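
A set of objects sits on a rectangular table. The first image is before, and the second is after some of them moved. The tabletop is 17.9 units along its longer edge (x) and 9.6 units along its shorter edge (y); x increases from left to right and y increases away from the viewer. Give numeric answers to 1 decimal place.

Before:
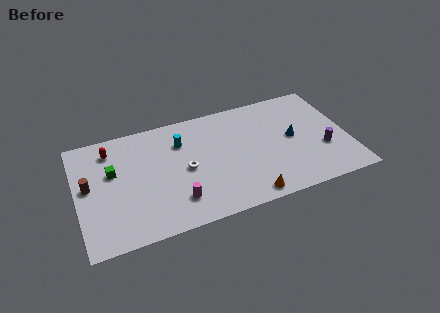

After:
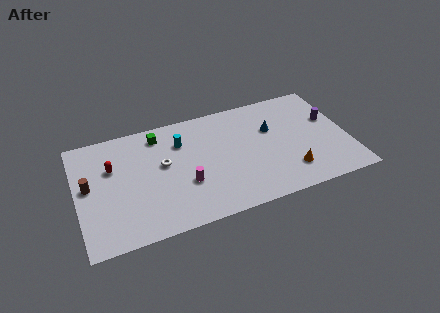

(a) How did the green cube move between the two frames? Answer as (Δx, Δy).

(3.2, 2.2)

The green cube started near (2.4, 5.9) and ended near (5.6, 8.1).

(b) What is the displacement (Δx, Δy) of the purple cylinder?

(0.7, 2.5)

The purple cylinder was at about (16.2, 3.4) and moved to about (16.9, 5.9).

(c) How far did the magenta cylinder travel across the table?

1.4

From (6.3, 2.2) to (7.0, 3.4), the magenta cylinder covered √(0.7² + 1.2²) ≈ 1.4 units.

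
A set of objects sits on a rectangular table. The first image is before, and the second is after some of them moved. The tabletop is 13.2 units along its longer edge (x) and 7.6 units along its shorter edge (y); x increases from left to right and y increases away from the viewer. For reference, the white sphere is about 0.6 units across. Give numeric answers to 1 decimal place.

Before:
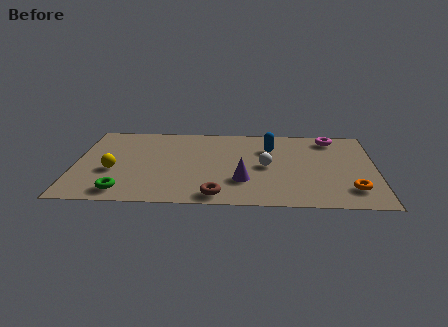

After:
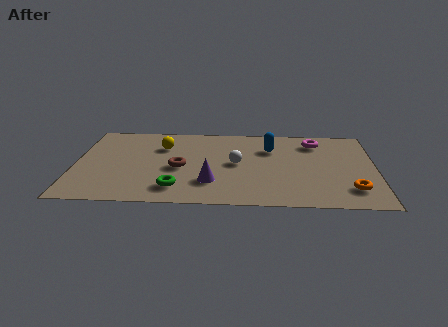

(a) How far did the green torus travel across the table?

2.3

From (2.2, 1.1) to (4.5, 1.5), the green torus covered √(2.3² + 0.4²) ≈ 2.3 units.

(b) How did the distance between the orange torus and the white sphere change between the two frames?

+1.3

Before: roughly 4.2 units apart; after: 5.5. That's 1.3 units further apart.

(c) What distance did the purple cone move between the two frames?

1.4

From (7.4, 2.3) to (6.0, 2.1), the purple cone covered √(1.4² + 0.2²) ≈ 1.4 units.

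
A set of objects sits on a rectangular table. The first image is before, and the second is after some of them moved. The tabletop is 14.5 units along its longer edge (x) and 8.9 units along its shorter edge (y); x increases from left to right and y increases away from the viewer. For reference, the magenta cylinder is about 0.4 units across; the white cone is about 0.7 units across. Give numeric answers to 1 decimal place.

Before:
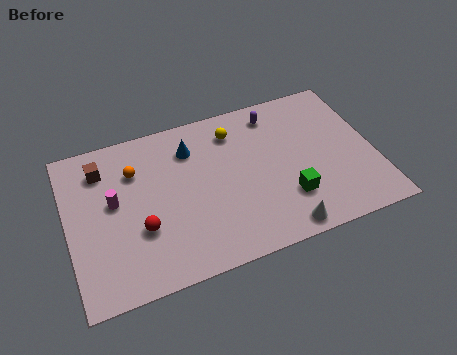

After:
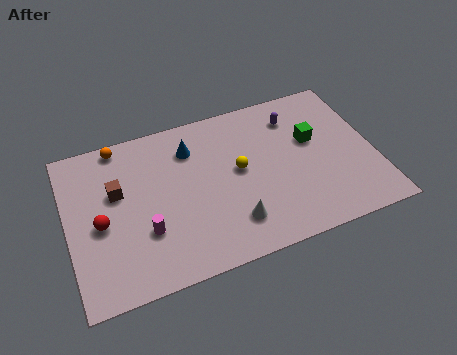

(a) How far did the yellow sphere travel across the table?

2.3

From (8.1, 7.1) to (8.1, 4.8), the yellow sphere covered √(0.0² + 2.3²) ≈ 2.3 units.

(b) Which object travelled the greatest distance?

the green cube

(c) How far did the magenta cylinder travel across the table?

2.5

The magenta cylinder was near (2.2, 5.0) before and (3.5, 2.9) after, so it travelled √(1.3² + 2.1²) ≈ 2.5 units.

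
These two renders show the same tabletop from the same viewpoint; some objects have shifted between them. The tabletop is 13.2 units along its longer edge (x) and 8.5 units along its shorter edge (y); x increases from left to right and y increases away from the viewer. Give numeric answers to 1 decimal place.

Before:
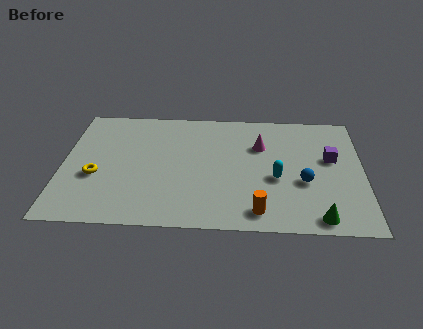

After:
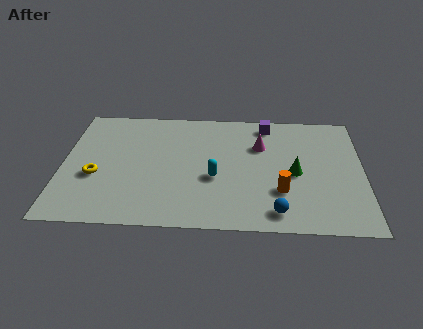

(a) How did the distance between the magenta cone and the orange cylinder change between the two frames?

-1.3

They were about 4.6 units apart before and 3.3 after — 1.3 units closer together.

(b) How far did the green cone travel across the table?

3.2

The green cone was near (11.2, 0.9) before and (10.2, 3.9) after, so it travelled √(1.0² + 3.0²) ≈ 3.2 units.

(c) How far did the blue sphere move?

2.4

The blue sphere moved from about (10.6, 3.3) to (9.4, 1.2), a distance of √(1.2² + 2.1²) ≈ 2.4.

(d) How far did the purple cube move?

3.7

From (11.8, 5.0) to (9.0, 7.4), the purple cube covered √(2.8² + 2.4²) ≈ 3.7 units.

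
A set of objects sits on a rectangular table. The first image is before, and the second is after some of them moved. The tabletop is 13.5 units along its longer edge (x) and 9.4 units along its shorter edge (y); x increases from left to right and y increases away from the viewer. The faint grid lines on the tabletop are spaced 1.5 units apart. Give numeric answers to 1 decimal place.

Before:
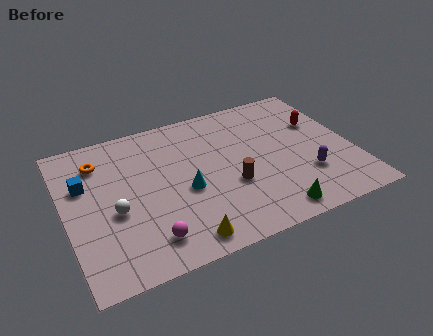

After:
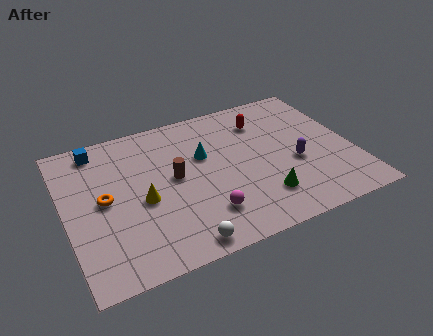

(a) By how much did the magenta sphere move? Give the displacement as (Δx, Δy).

(2.7, 0.5)

From the two frames, the magenta sphere sits at roughly (3.5, 1.7) before and (6.2, 2.2) after.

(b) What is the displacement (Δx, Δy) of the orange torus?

(0.0, -2.5)

The orange torus was at about (1.8, 7.3) and moved to about (1.8, 4.8).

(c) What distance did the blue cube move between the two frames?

2.2

The blue cube moved from about (1.0, 6.1) to (1.8, 8.2), a distance of √(0.8² + 2.1²) ≈ 2.2.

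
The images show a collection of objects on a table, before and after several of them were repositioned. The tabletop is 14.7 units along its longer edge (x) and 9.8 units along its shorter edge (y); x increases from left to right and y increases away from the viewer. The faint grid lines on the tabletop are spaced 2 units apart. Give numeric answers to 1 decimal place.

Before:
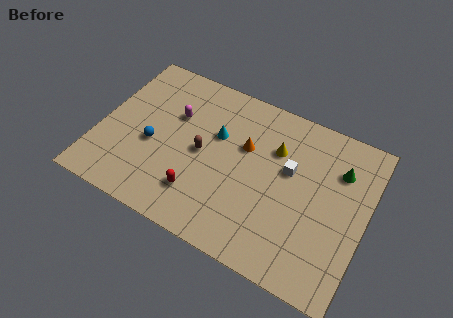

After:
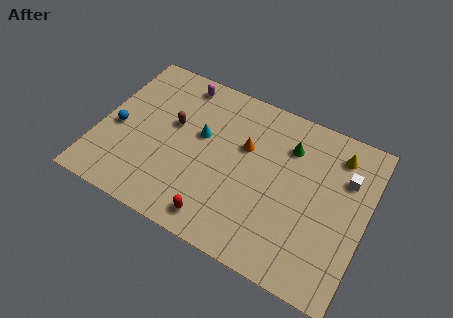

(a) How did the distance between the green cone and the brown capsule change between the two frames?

-1.2

The distance was about 7.7 in the first image and 6.5 in the second, so they moved 1.2 units closer together.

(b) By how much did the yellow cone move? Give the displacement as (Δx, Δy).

(3.3, 1.2)

From the two frames, the yellow cone sits at roughly (9.5, 6.8) before and (12.8, 8.0) after.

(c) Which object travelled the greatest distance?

the yellow cone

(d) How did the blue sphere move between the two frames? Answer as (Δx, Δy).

(-2.0, 0.2)

The blue sphere started near (3.0, 4.1) and ended near (1.0, 4.3).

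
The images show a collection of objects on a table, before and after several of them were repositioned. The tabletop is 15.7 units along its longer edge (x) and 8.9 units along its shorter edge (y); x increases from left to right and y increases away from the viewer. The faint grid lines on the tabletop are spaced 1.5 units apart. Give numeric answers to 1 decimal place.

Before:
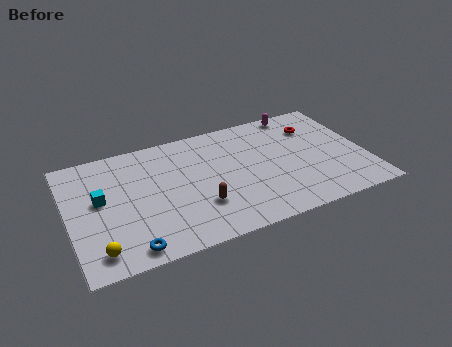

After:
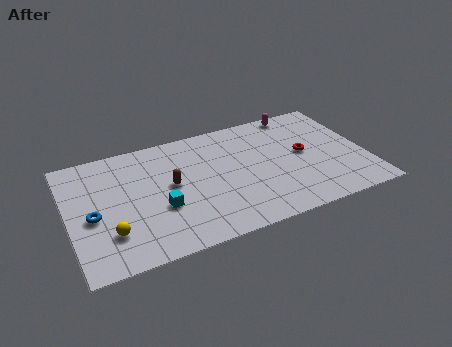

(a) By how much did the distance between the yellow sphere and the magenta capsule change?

-1.1

The distance was about 13.1 in the first image and 12.0 in the second, so they moved 1.1 units closer together.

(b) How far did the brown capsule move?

2.5

From (6.7, 2.7) to (5.4, 4.8), the brown capsule covered √(1.3² + 2.1²) ≈ 2.5 units.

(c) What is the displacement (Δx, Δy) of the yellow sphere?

(0.7, 1.0)

The yellow sphere started near (1.3, 1.4) and ended near (2.0, 2.4).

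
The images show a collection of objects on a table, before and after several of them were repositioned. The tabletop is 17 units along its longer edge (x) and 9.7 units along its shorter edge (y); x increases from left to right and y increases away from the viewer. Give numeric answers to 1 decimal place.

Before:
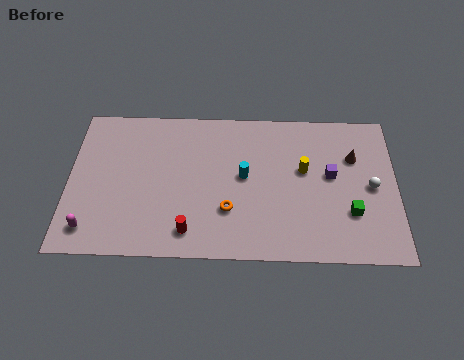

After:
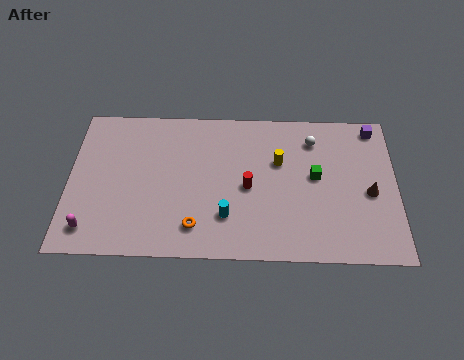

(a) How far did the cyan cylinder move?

2.8

From (9.1, 5.2) to (8.2, 2.6), the cyan cylinder covered √(0.9² + 2.6²) ≈ 2.8 units.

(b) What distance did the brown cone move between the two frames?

2.4

From (14.8, 6.6) to (15.6, 4.3), the brown cone covered √(0.8² + 2.3²) ≈ 2.4 units.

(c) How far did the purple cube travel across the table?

3.9

The purple cube was near (13.6, 5.4) before and (15.9, 8.6) after, so it travelled √(2.3² + 3.2²) ≈ 3.9 units.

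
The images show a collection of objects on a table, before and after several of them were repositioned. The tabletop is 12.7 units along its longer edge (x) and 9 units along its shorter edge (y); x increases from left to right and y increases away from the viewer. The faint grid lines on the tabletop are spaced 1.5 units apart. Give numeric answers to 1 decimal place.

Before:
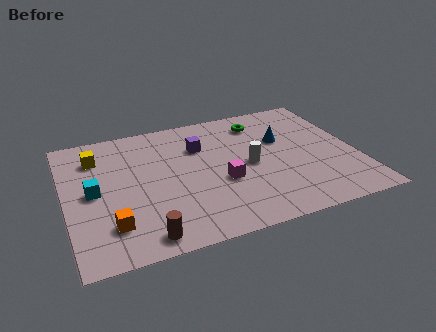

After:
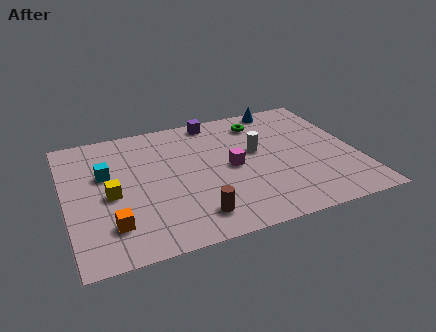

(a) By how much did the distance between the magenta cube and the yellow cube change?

-0.9

They were about 6.2 units apart before and 5.3 after — 0.9 units closer together.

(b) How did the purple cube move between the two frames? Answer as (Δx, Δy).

(0.8, 1.8)

The purple cube started near (6.0, 6.3) and ended near (6.8, 8.1).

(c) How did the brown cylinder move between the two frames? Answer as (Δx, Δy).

(2.2, 0.6)

From the two frames, the brown cylinder sits at roughly (3.1, 1.0) before and (5.3, 1.6) after.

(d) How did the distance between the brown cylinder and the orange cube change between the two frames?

+1.8

They were about 1.7 units apart before and 3.5 after — 1.8 units further apart.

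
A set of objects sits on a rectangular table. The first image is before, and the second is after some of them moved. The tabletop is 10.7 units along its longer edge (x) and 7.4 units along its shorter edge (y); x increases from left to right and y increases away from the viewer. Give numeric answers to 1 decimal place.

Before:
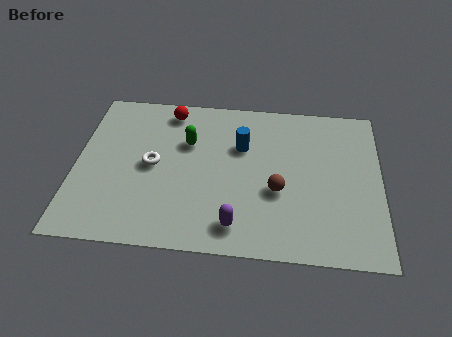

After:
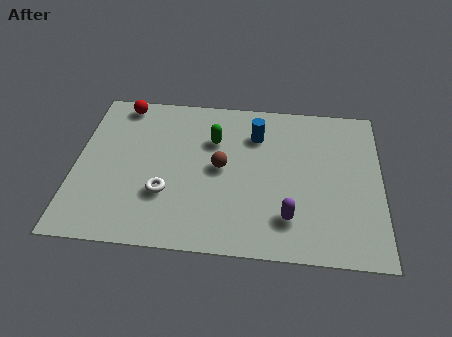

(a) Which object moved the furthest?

the brown sphere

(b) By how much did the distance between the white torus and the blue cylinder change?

+1.1

The distance was about 3.3 in the first image and 4.4 in the second, so they moved 1.1 units further apart.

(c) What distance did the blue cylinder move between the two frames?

0.8

The blue cylinder was near (5.8, 4.9) before and (6.3, 5.5) after, so it travelled √(0.5² + 0.6²) ≈ 0.8 units.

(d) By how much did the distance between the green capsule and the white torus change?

+1.4

They were about 1.7 units apart before and 3.1 after — 1.4 units further apart.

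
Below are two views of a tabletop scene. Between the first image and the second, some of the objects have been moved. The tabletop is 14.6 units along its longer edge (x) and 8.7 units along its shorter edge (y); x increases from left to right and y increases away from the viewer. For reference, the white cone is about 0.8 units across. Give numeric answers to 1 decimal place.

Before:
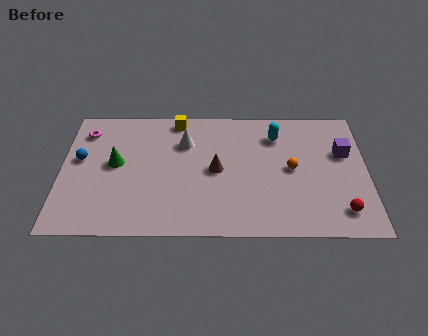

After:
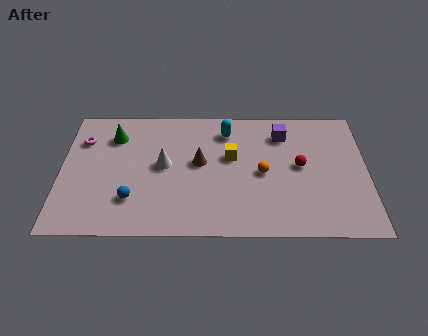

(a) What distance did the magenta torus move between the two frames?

0.6

The magenta torus was near (1.1, 6.9) before and (1.0, 6.3) after, so it travelled √(0.1² + 0.6²) ≈ 0.6 units.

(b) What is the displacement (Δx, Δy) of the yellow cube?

(2.6, -2.6)

The yellow cube started near (5.5, 7.8) and ended near (8.1, 5.2).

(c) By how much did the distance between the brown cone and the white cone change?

-0.7

Before: roughly 2.4 units apart; after: 1.7. That's 0.7 units closer together.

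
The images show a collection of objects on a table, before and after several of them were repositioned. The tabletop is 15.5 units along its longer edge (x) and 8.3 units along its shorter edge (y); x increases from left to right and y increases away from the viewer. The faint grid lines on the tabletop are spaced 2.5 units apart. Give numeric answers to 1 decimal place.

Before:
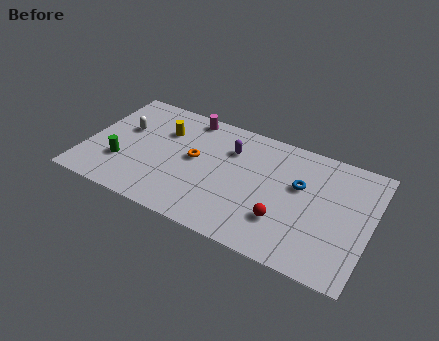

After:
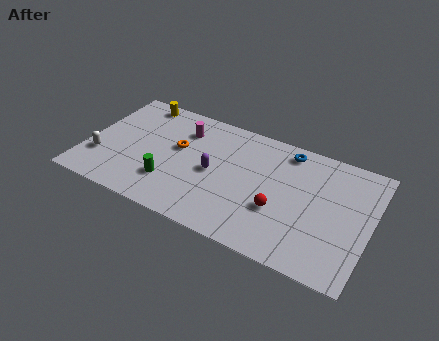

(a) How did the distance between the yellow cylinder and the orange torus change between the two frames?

+1.3

They were about 2.3 units apart before and 3.6 after — 1.3 units further apart.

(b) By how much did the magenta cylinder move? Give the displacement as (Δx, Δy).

(-0.2, -1.1)

The magenta cylinder was at about (5.2, 7.4) and moved to about (5.0, 6.3).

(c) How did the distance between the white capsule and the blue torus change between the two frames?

+1.2

The distance was about 9.7 in the first image and 10.9 in the second, so they moved 1.2 units further apart.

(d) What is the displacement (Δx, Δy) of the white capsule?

(-1.0, -2.6)

The white capsule was at about (1.9, 5.1) and moved to about (0.9, 2.5).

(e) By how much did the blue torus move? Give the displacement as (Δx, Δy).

(-0.9, 2.1)

The blue torus was at about (11.6, 5.1) and moved to about (10.7, 7.2).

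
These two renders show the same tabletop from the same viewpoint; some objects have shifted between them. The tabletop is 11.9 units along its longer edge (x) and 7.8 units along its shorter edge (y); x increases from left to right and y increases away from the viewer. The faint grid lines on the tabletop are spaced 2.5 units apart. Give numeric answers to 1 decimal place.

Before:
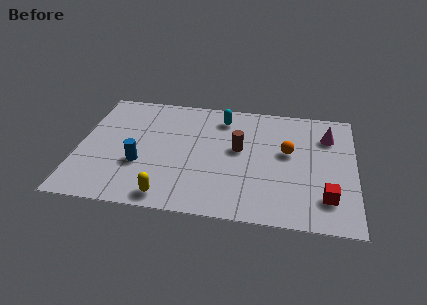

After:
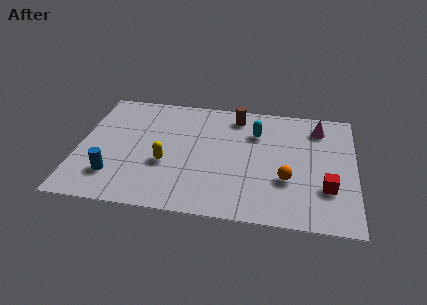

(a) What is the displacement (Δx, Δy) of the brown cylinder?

(-0.2, 2.2)

From the two frames, the brown cylinder sits at roughly (6.9, 4.4) before and (6.7, 6.6) after.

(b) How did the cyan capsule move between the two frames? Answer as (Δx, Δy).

(1.5, -0.8)

From the two frames, the cyan capsule sits at roughly (6.1, 6.4) before and (7.6, 5.6) after.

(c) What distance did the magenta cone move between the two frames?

0.6

The magenta cone moved from about (10.7, 5.8) to (10.3, 6.3), a distance of √(0.4² + 0.5²) ≈ 0.6.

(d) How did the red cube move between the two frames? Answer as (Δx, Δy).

(0.0, 0.6)

The red cube was at about (10.7, 1.8) and moved to about (10.7, 2.4).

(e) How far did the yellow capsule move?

2.1

The yellow capsule moved from about (4.0, 0.9) to (3.8, 3.0), a distance of √(0.2² + 2.1²) ≈ 2.1.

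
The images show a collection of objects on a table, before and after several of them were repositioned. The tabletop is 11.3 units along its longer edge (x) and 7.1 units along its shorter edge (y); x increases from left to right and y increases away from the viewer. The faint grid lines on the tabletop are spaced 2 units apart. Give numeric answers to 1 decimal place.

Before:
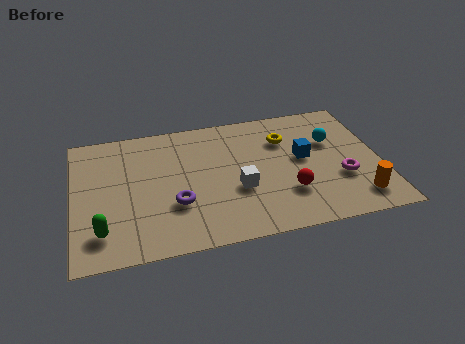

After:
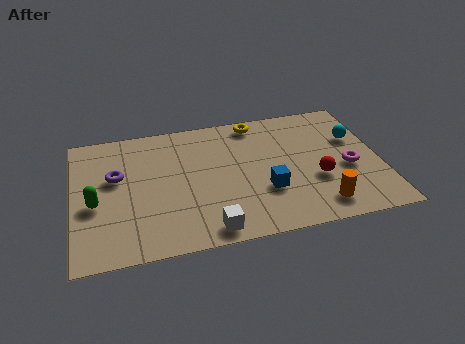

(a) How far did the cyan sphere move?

0.9

The cyan sphere was near (9.6, 4.6) before and (10.5, 4.6) after, so it travelled √(0.9² + 0.0²) ≈ 0.9 units.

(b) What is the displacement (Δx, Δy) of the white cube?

(-1.2, -1.9)

The white cube started near (6.0, 2.7) and ended near (4.8, 0.8).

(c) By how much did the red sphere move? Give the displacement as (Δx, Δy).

(1.1, 0.5)

The red sphere started near (7.8, 2.1) and ended near (8.9, 2.6).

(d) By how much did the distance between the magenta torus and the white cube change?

+1.9

Before: roughly 3.8 units apart; after: 5.7. That's 1.9 units further apart.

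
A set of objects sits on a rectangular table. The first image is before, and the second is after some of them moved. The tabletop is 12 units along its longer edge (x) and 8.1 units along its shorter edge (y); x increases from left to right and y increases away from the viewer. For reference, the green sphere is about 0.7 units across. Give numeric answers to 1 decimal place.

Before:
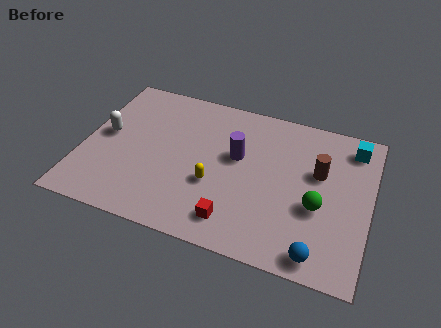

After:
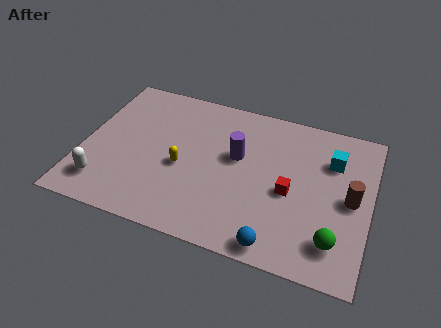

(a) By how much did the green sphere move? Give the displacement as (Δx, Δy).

(0.8, -1.5)

From the two frames, the green sphere sits at roughly (9.9, 3.2) before and (10.7, 1.7) after.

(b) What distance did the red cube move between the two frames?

3.0

From (6.6, 1.4) to (8.7, 3.6), the red cube covered √(2.1² + 2.2²) ≈ 3.0 units.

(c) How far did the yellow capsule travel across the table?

1.5

The yellow capsule was near (5.6, 3.0) before and (4.2, 3.5) after, so it travelled √(1.4² + 0.5²) ≈ 1.5 units.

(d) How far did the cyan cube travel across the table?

1.3

The cyan cube was near (11.1, 6.8) before and (10.3, 5.8) after, so it travelled √(0.8² + 1.0²) ≈ 1.3 units.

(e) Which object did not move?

the purple cylinder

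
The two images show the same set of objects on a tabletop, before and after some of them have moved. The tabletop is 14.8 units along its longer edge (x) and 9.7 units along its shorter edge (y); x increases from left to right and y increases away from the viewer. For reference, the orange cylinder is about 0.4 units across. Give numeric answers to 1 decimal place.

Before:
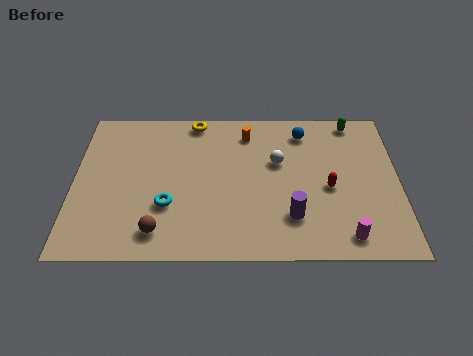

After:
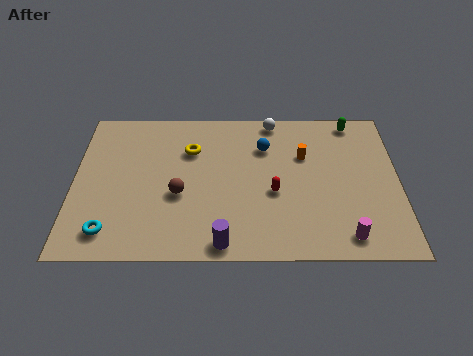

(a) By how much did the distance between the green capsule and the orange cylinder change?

-1.7

The distance was about 5.0 in the first image and 3.3 in the second, so they moved 1.7 units closer together.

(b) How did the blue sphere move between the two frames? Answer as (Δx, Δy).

(-1.8, -1.0)

The blue sphere started near (10.5, 8.0) and ended near (8.7, 7.0).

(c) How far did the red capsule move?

2.5

The red capsule moved from about (11.6, 4.3) to (9.1, 4.0), a distance of √(2.5² + 0.3²) ≈ 2.5.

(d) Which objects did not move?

the green capsule and the magenta cylinder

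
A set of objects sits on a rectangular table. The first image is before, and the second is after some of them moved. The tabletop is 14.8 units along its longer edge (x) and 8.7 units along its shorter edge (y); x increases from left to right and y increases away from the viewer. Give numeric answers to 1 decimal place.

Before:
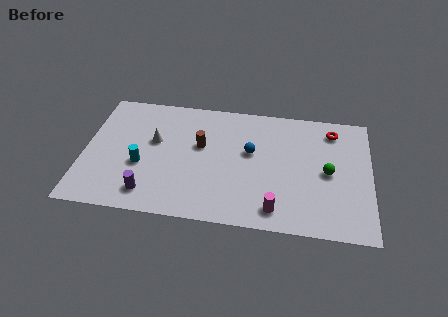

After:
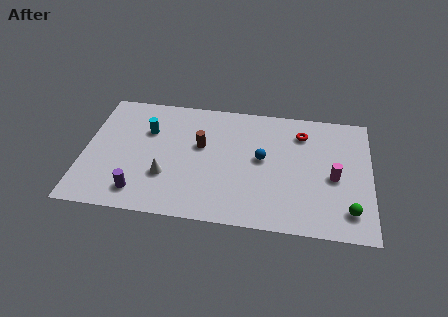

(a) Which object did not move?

the brown cylinder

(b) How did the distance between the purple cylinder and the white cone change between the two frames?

-1.9

The distance was about 3.7 in the first image and 1.8 in the second, so they moved 1.9 units closer together.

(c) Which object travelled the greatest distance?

the magenta cylinder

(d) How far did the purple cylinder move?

0.5

From (3.5, 1.5) to (3.0, 1.5), the purple cylinder covered √(0.5² + 0.0²) ≈ 0.5 units.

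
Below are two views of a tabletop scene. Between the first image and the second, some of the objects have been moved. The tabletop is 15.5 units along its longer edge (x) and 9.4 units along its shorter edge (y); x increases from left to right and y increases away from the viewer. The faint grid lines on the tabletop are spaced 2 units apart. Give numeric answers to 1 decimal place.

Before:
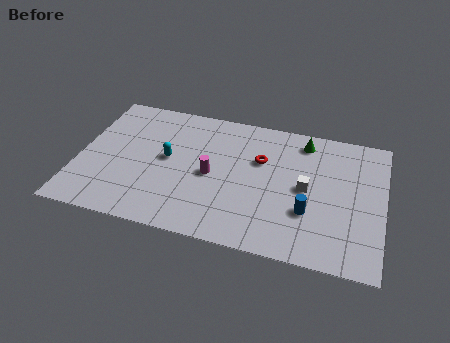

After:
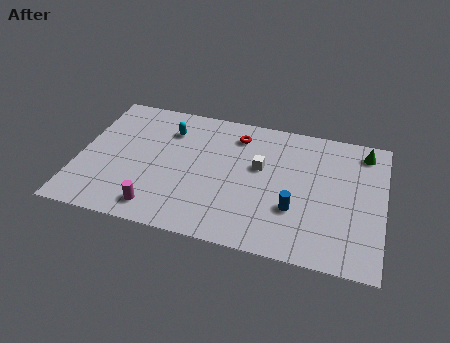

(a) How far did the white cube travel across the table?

2.6

The white cube was near (11.6, 4.7) before and (9.2, 5.6) after, so it travelled √(2.4² + 0.9²) ≈ 2.6 units.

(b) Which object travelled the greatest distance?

the magenta cylinder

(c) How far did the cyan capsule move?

2.1

The cyan capsule moved from about (4.5, 5.0) to (4.4, 7.1), a distance of √(0.1² + 2.1²) ≈ 2.1.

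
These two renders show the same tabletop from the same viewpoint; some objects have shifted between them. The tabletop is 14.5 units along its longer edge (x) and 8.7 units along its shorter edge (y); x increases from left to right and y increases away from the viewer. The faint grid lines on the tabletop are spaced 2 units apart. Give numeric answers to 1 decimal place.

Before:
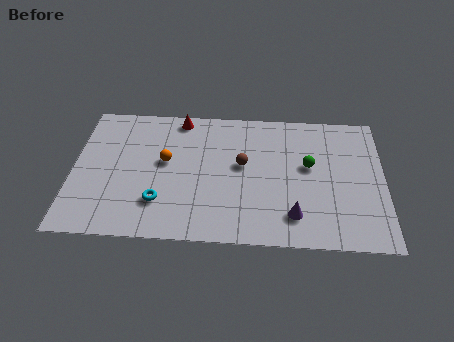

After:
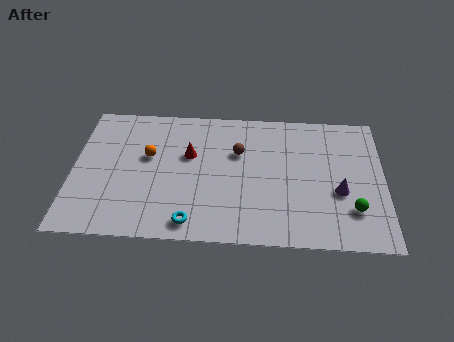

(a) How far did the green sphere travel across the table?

3.4

From (11.0, 5.0) to (13.0, 2.3), the green sphere covered √(2.0² + 2.7²) ≈ 3.4 units.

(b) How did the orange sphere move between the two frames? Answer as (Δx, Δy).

(-0.8, 0.3)

The orange sphere was at about (4.3, 4.9) and moved to about (3.5, 5.2).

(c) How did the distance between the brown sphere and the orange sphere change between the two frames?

+0.6

They were about 3.6 units apart before and 4.2 after — 0.6 units further apart.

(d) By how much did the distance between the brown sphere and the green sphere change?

+3.2

The distance was about 3.1 in the first image and 6.3 in the second, so they moved 3.2 units further apart.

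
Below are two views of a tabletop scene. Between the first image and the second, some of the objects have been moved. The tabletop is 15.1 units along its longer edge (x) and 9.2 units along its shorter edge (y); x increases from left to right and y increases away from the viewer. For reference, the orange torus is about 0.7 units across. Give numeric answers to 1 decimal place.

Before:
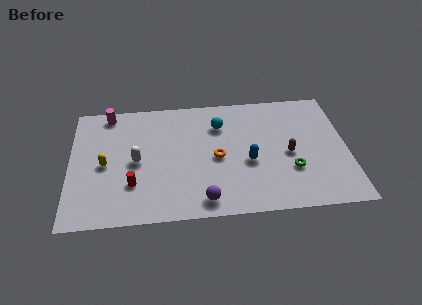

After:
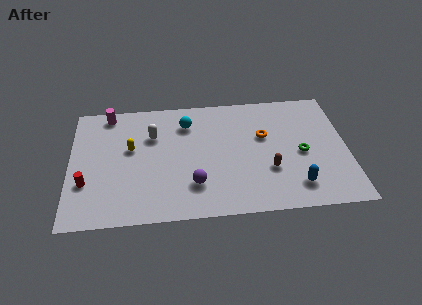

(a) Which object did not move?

the magenta cylinder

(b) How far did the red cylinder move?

2.5

From (3.4, 2.7) to (0.9, 3.0), the red cylinder covered √(2.5² + 0.3²) ≈ 2.5 units.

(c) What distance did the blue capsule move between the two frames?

3.2

The blue capsule was near (9.7, 3.8) before and (12.2, 1.8) after, so it travelled √(2.5² + 2.0²) ≈ 3.2 units.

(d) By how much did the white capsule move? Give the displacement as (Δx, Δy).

(0.9, 1.9)

The white capsule started near (3.6, 4.4) and ended near (4.5, 6.3).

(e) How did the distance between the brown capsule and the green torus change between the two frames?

+0.9

They were about 1.2 units apart before and 2.1 after — 0.9 units further apart.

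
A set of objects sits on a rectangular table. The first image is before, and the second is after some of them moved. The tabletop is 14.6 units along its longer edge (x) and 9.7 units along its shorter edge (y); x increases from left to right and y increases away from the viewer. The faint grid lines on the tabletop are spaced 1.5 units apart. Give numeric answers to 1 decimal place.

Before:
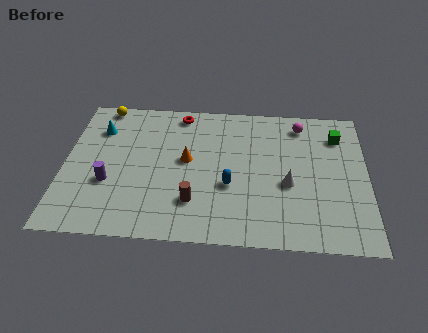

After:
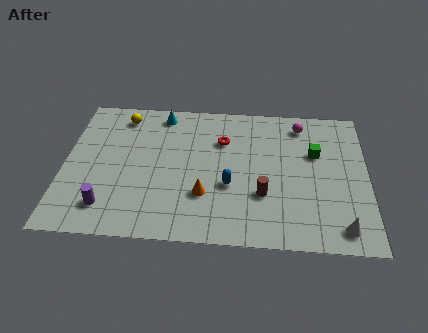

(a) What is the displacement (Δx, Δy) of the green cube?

(-1.1, -1.3)

The green cube was at about (13.2, 7.5) and moved to about (12.1, 6.2).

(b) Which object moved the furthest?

the white cone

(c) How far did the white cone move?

3.7

From (10.8, 4.0) to (13.3, 1.3), the white cone covered √(2.5² + 2.7²) ≈ 3.7 units.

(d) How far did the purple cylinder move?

1.6

From (2.2, 3.5) to (2.2, 1.9), the purple cylinder covered √(0.0² + 1.6²) ≈ 1.6 units.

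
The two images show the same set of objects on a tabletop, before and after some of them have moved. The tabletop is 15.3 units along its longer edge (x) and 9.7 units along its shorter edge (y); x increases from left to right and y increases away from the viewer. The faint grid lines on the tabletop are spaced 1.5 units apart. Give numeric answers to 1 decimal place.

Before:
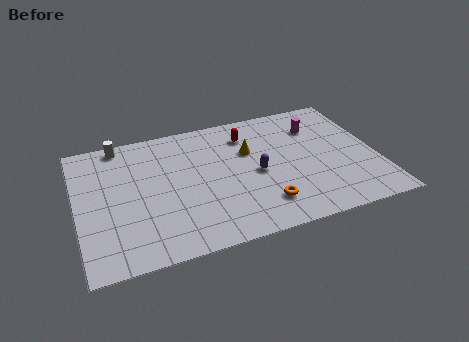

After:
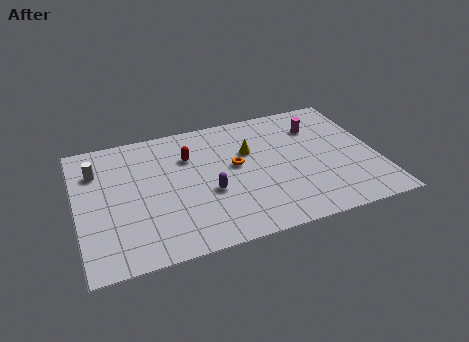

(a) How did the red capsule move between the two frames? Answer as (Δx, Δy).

(-3.1, -0.8)

From the two frames, the red capsule sits at roughly (8.9, 7.6) before and (5.8, 6.8) after.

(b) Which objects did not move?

the magenta cylinder and the yellow cone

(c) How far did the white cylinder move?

2.1

The white cylinder moved from about (2.4, 8.8) to (1.1, 7.1), a distance of √(1.3² + 1.7²) ≈ 2.1.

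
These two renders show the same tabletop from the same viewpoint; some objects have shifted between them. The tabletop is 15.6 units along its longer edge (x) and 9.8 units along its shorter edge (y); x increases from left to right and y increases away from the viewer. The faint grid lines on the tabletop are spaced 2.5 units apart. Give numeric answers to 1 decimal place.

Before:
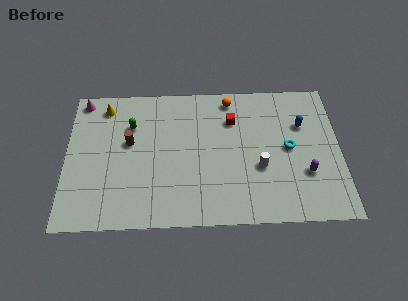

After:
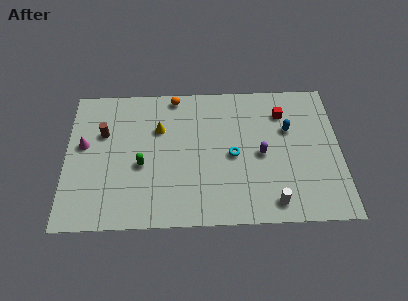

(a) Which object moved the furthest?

the yellow cone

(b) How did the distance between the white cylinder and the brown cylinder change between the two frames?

+3.2

The distance was about 7.7 in the first image and 10.9 in the second, so they moved 3.2 units further apart.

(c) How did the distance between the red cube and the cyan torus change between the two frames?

+0.3

The distance was about 3.8 in the first image and 4.1 in the second, so they moved 0.3 units further apart.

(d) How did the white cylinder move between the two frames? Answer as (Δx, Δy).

(0.7, -2.4)

From the two frames, the white cylinder sits at roughly (11.0, 3.7) before and (11.7, 1.3) after.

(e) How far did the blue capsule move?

0.9

The blue capsule was near (13.5, 6.6) before and (12.7, 6.3) after, so it travelled √(0.8² + 0.3²) ≈ 0.9 units.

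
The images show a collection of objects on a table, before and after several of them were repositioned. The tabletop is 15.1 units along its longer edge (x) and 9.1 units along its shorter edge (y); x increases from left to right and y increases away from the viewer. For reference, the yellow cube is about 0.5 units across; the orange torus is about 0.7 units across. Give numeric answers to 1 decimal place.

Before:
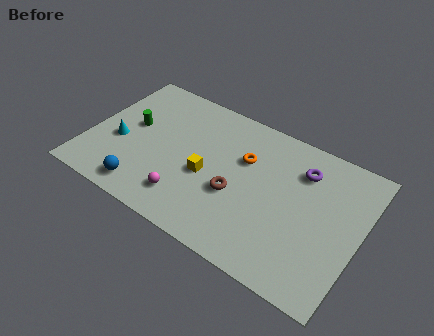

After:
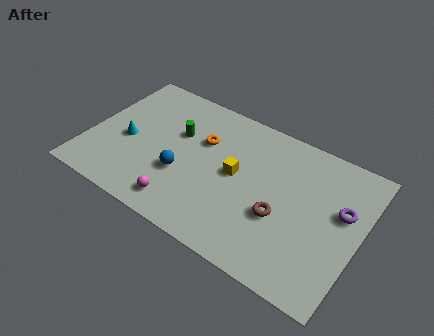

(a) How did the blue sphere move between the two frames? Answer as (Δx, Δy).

(1.8, 2.0)

The blue sphere was at about (3.6, 1.3) and moved to about (5.4, 3.3).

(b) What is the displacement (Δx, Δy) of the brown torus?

(2.5, -0.1)

The brown torus started near (8.4, 3.6) and ended near (10.9, 3.5).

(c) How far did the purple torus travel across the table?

2.8

The purple torus was near (11.6, 6.9) before and (14.0, 5.5) after, so it travelled √(2.4² + 1.4²) ≈ 2.8 units.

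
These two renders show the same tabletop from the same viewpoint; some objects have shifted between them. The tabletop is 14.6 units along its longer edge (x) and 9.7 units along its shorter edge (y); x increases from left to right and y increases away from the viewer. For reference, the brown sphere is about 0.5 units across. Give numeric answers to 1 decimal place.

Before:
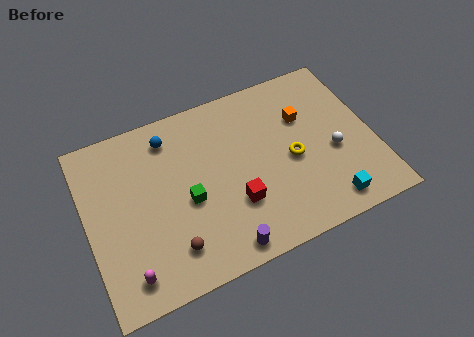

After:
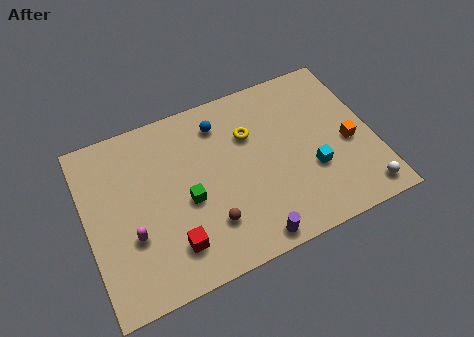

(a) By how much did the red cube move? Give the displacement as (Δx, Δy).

(-3.3, -1.0)

The red cube started near (7.3, 3.1) and ended near (4.0, 2.1).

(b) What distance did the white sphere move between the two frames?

3.0

The white sphere was near (12.5, 4.0) before and (13.6, 1.2) after, so it travelled √(1.1² + 2.8²) ≈ 3.0 units.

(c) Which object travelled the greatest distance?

the red cube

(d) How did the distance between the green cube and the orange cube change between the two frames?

+1.6

The distance was about 6.7 in the first image and 8.3 in the second, so they moved 1.6 units further apart.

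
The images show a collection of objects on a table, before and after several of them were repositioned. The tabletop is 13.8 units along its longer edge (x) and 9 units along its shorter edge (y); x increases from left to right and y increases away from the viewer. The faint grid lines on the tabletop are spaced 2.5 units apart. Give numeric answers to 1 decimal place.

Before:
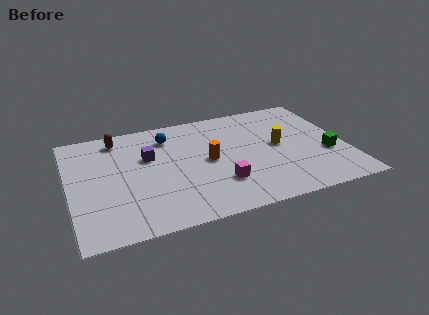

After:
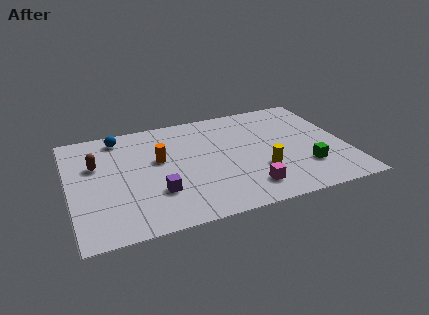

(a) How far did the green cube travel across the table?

1.4

From (12.8, 3.3) to (11.6, 2.5), the green cube covered √(1.2² + 0.8²) ≈ 1.4 units.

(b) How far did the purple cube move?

3.0

The purple cube moved from about (4.0, 5.7) to (4.2, 2.7), a distance of √(0.2² + 3.0²) ≈ 3.0.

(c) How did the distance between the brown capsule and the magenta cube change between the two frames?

+1.3

They were about 7.0 units apart before and 8.3 after — 1.3 units further apart.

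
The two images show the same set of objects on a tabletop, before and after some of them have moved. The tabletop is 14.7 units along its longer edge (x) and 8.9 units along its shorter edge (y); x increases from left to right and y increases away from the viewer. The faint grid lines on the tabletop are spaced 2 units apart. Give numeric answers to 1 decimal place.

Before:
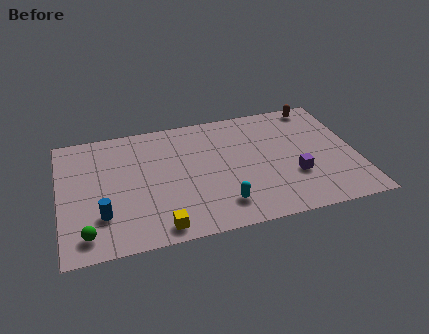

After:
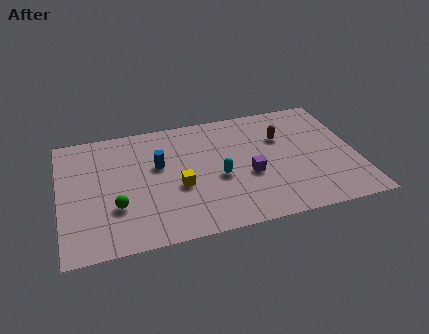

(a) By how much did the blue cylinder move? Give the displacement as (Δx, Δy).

(2.9, 2.9)

From the two frames, the blue cylinder sits at roughly (2.0, 2.5) before and (4.9, 5.4) after.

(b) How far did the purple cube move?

2.3

The purple cube moved from about (11.5, 3.0) to (9.3, 3.6), a distance of √(2.2² + 0.6²) ≈ 2.3.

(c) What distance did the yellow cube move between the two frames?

2.8

From (4.7, 1.0) to (5.8, 3.6), the yellow cube covered √(1.1² + 2.6²) ≈ 2.8 units.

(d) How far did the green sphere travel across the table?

2.1

The green sphere was near (1.2, 1.4) before and (2.7, 2.9) after, so it travelled √(1.5² + 1.5²) ≈ 2.1 units.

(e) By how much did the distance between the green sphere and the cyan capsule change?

-1.4

Before: roughly 6.6 units apart; after: 5.2. That's 1.4 units closer together.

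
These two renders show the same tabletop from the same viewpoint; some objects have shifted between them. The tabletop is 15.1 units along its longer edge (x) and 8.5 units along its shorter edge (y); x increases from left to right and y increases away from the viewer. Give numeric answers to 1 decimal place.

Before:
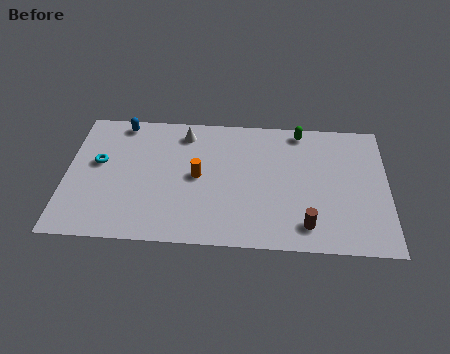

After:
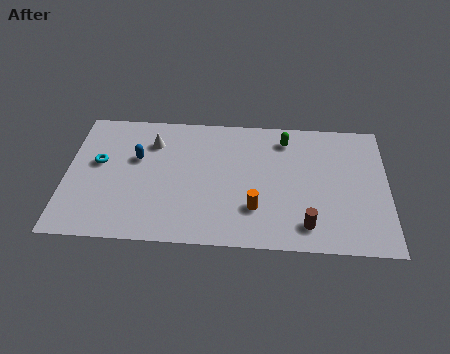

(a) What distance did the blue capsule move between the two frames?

2.4

The blue capsule was near (2.5, 7.6) before and (3.3, 5.3) after, so it travelled √(0.8² + 2.3²) ≈ 2.4 units.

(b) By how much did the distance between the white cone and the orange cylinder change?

+3.4

The distance was about 2.9 in the first image and 6.3 in the second, so they moved 3.4 units further apart.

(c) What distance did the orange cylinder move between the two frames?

3.3

The orange cylinder was near (6.2, 4.3) before and (8.9, 2.4) after, so it travelled √(2.7² + 1.9²) ≈ 3.3 units.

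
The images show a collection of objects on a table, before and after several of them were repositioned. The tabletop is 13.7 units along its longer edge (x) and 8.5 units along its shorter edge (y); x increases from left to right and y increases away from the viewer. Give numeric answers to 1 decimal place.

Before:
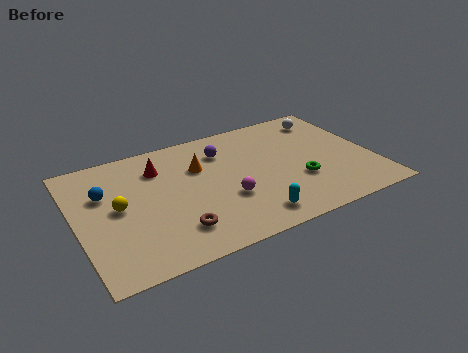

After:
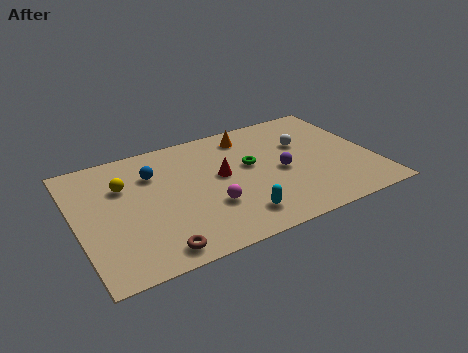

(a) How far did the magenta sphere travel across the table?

0.8

From (6.7, 3.0) to (5.9, 2.8), the magenta sphere covered √(0.8² + 0.2²) ≈ 0.8 units.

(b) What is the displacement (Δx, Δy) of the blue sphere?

(2.3, 0.5)

The blue sphere was at about (1.4, 5.6) and moved to about (3.7, 6.1).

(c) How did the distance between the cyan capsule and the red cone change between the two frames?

-3.1

Before: roughly 6.2 units apart; after: 3.1. That's 3.1 units closer together.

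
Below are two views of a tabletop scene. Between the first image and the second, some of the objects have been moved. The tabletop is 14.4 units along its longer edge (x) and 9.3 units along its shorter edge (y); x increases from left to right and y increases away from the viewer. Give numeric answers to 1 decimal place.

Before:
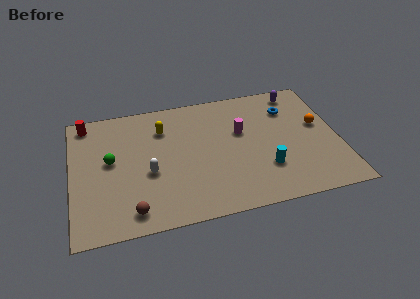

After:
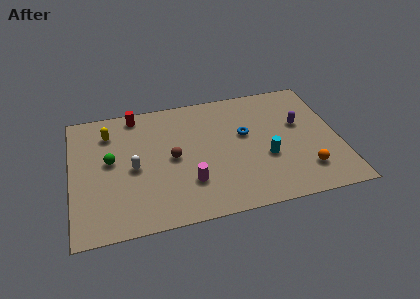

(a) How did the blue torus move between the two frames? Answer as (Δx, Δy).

(-2.5, -1.4)

The blue torus was at about (11.9, 6.9) and moved to about (9.4, 5.5).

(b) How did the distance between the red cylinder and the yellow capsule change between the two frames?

-2.4

They were about 4.3 units apart before and 1.9 after — 2.4 units closer together.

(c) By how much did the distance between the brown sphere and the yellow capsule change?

-1.7

They were about 5.9 units apart before and 4.2 after — 1.7 units closer together.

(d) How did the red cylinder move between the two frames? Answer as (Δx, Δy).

(2.7, 0.1)

The red cylinder was at about (0.9, 8.2) and moved to about (3.6, 8.3).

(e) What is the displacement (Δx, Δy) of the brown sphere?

(2.3, 3.3)

The brown sphere started near (3.1, 1.3) and ended near (5.4, 4.6).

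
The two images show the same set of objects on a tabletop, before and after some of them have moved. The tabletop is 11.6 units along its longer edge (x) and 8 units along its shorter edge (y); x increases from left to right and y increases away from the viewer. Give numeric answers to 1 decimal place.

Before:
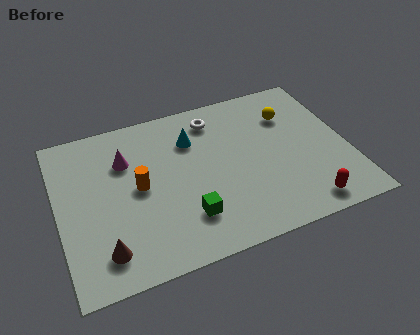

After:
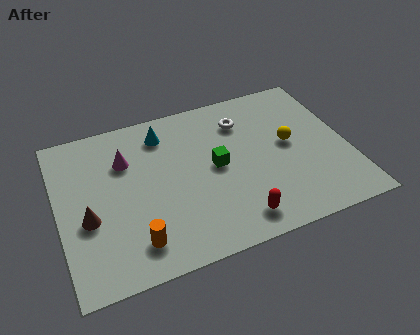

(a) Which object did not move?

the magenta cone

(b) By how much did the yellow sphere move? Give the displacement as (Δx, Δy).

(-0.2, -1.5)

From the two frames, the yellow sphere sits at roughly (9.5, 5.8) before and (9.3, 4.3) after.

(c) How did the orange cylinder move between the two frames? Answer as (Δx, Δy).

(-0.4, -2.6)

From the two frames, the orange cylinder sits at roughly (3.2, 4.1) before and (2.8, 1.5) after.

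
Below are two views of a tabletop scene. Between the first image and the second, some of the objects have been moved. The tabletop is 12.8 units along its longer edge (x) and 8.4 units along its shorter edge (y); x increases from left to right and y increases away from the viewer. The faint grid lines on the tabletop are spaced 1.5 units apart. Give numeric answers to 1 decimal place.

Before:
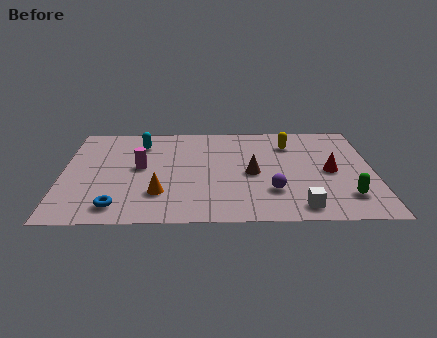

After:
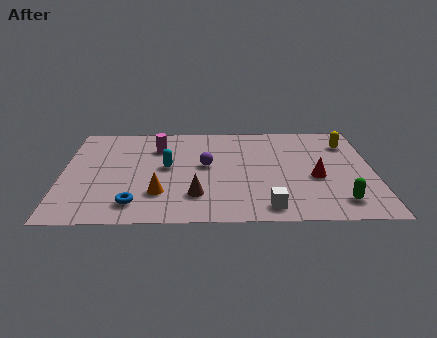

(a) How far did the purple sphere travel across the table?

3.5

The purple sphere was near (8.6, 2.4) before and (5.9, 4.6) after, so it travelled √(2.7² + 2.2²) ≈ 3.5 units.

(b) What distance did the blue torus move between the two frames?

0.7

The blue torus was near (2.3, 1.3) before and (3.0, 1.5) after, so it travelled √(0.7² + 0.2²) ≈ 0.7 units.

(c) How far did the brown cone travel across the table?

2.9

The brown cone moved from about (7.8, 3.9) to (5.5, 2.1), a distance of √(2.3² + 1.8²) ≈ 2.9.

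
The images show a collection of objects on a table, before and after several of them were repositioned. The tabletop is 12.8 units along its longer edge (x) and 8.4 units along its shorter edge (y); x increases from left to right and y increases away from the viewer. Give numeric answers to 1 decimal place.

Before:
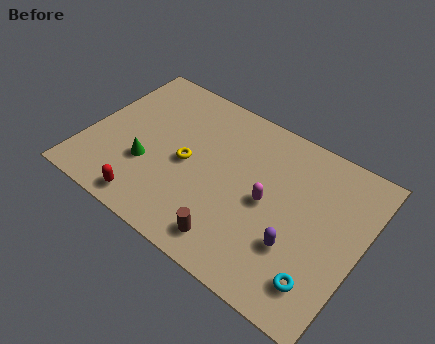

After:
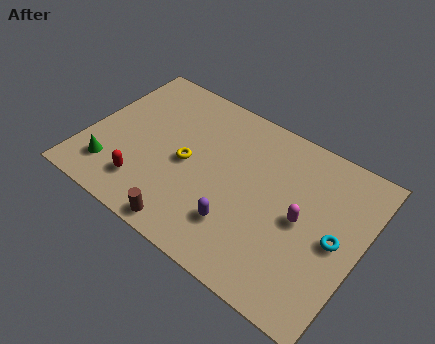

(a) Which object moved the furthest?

the purple capsule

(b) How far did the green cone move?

1.9

The green cone moved from about (3.0, 2.9) to (1.5, 1.8), a distance of √(1.5² + 1.1²) ≈ 1.9.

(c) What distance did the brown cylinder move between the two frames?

2.1

From (7.4, 1.3) to (5.4, 0.8), the brown cylinder covered √(2.0² + 0.5²) ≈ 2.1 units.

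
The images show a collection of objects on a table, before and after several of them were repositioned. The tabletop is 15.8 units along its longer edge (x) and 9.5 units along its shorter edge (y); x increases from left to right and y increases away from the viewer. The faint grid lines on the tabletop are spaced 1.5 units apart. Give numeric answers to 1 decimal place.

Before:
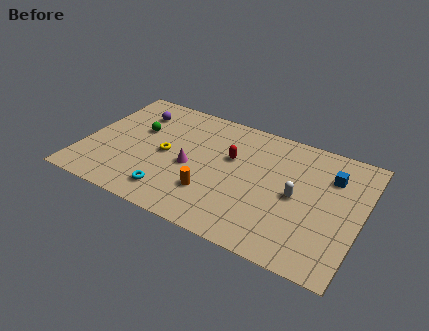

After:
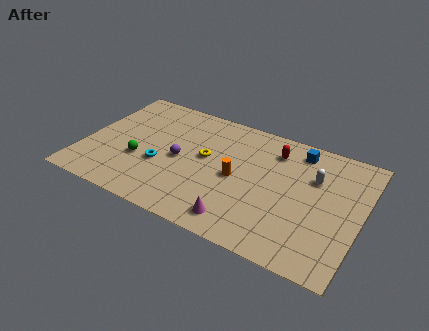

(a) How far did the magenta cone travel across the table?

4.3

The magenta cone was near (6.2, 4.2) before and (9.4, 1.4) after, so it travelled √(3.2² + 2.8²) ≈ 4.3 units.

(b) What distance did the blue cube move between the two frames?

2.3

The blue cube moved from about (13.9, 6.9) to (11.9, 8.1), a distance of √(2.0² + 1.2²) ≈ 2.3.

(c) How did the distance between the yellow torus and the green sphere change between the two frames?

+1.8

Before: roughly 2.2 units apart; after: 4.0. That's 1.8 units further apart.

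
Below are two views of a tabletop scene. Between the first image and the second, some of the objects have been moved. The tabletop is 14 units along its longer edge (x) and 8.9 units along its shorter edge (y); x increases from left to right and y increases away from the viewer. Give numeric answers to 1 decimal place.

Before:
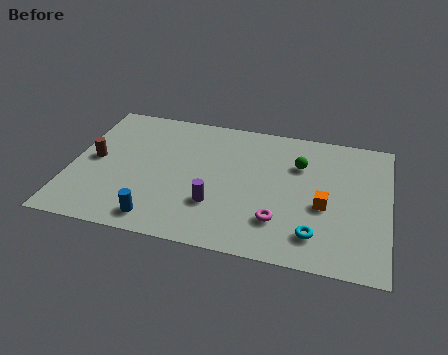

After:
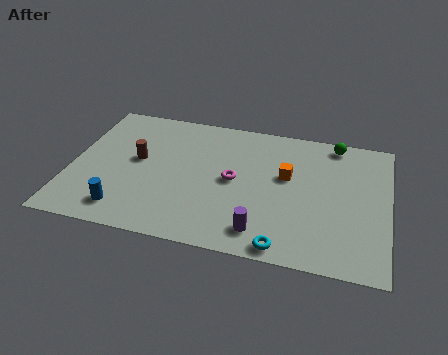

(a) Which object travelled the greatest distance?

the magenta torus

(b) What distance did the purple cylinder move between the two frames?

2.4

The purple cylinder was near (6.5, 2.7) before and (8.6, 1.5) after, so it travelled √(2.1² + 1.2²) ≈ 2.4 units.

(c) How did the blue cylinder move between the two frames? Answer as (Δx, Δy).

(-1.5, 0.3)

The blue cylinder was at about (4.1, 1.2) and moved to about (2.6, 1.5).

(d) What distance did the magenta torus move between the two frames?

3.0

From (9.3, 2.3) to (7.2, 4.5), the magenta torus covered √(2.1² + 2.2²) ≈ 3.0 units.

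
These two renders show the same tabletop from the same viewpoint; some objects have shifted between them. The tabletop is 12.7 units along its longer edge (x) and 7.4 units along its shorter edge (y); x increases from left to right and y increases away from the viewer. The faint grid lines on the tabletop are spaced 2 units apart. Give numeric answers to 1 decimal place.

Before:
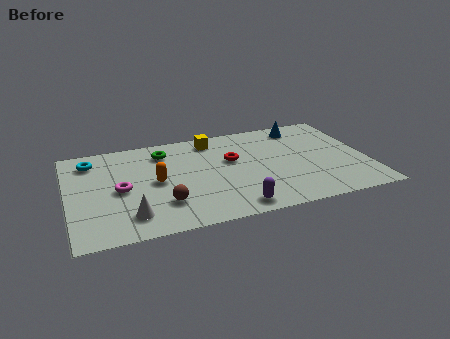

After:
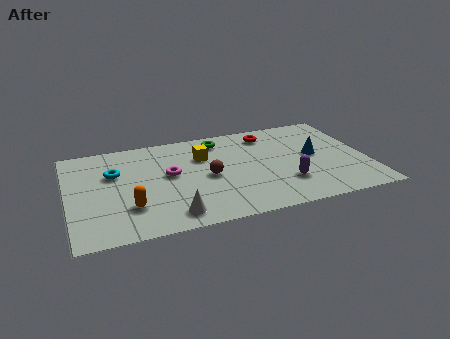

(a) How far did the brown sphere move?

2.5

The brown sphere moved from about (3.9, 2.0) to (5.9, 3.5), a distance of √(2.0² + 1.5²) ≈ 2.5.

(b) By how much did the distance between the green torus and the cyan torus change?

+1.7

They were about 3.1 units apart before and 4.8 after — 1.7 units further apart.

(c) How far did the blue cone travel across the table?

2.4

The blue cone moved from about (10.2, 6.3) to (10.5, 3.9), a distance of √(0.3² + 2.4²) ≈ 2.4.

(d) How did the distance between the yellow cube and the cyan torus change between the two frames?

-1.4

They were about 5.2 units apart before and 3.8 after — 1.4 units closer together.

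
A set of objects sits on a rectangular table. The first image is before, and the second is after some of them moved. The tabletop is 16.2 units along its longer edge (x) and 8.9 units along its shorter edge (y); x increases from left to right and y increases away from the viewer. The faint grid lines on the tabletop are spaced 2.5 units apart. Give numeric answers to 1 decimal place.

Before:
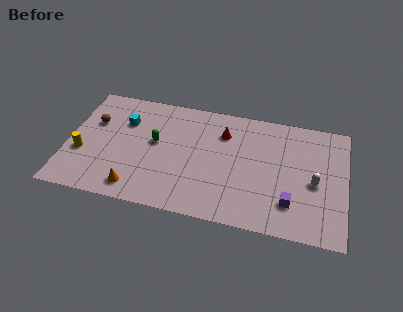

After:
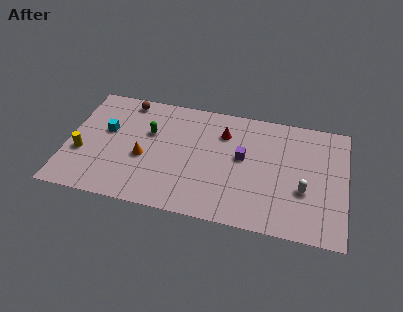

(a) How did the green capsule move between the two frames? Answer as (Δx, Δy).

(-0.4, 0.7)

The green capsule was at about (5.1, 5.0) and moved to about (4.7, 5.7).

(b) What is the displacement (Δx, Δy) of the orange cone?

(0.3, 2.4)

From the two frames, the orange cone sits at roughly (4.2, 1.3) before and (4.5, 3.7) after.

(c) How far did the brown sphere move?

2.8

The brown sphere was near (1.4, 5.8) before and (3.2, 7.9) after, so it travelled √(1.8² + 2.1²) ≈ 2.8 units.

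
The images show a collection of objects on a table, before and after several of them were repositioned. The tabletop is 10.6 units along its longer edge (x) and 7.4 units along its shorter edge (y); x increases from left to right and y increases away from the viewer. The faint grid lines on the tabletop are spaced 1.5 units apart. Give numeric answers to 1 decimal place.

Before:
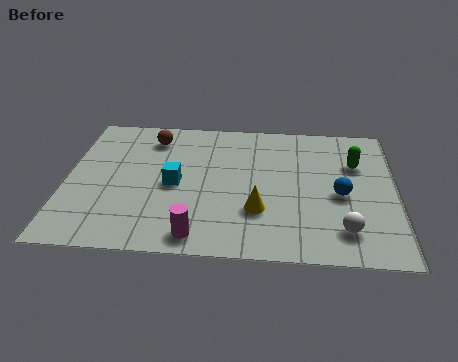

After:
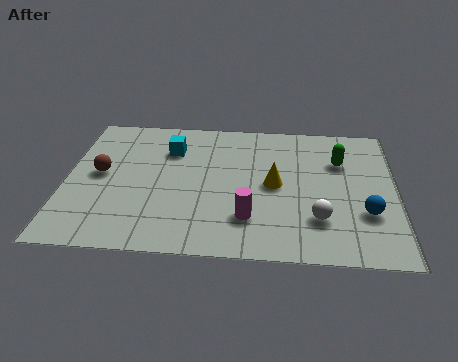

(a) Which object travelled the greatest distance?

the brown sphere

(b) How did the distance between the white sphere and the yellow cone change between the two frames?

-0.6

The distance was about 2.8 in the first image and 2.2 in the second, so they moved 0.6 units closer together.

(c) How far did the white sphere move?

0.9

The white sphere was near (8.9, 1.5) before and (8.1, 2.0) after, so it travelled √(0.8² + 0.5²) ≈ 0.9 units.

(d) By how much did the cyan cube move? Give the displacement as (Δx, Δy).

(-0.2, 1.9)

The cyan cube started near (3.5, 3.5) and ended near (3.3, 5.4).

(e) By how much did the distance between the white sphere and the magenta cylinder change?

-2.4

They were about 4.6 units apart before and 2.2 after — 2.4 units closer together.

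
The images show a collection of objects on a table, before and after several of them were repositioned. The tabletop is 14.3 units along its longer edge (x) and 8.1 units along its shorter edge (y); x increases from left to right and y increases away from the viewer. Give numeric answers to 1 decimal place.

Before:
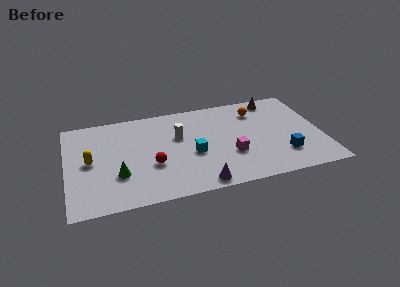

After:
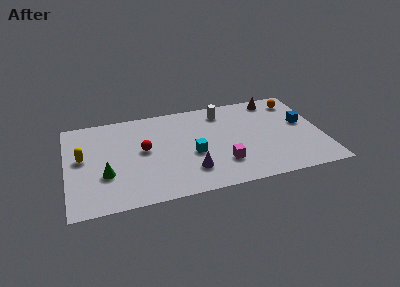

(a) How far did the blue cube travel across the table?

2.8

The blue cube was near (12.0, 2.1) before and (13.3, 4.6) after, so it travelled √(1.3² + 2.5²) ≈ 2.8 units.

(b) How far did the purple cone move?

1.3

From (7.2, 0.8) to (6.8, 2.0), the purple cone covered √(0.4² + 1.2²) ≈ 1.3 units.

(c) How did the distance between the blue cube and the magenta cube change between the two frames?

+2.3

Before: roughly 3.0 units apart; after: 5.3. That's 2.3 units further apart.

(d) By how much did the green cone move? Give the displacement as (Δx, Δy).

(-0.7, 0.2)

The green cone started near (2.8, 2.6) and ended near (2.1, 2.8).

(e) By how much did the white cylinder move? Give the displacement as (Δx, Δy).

(2.6, 1.6)

The white cylinder was at about (6.3, 5.1) and moved to about (8.9, 6.7).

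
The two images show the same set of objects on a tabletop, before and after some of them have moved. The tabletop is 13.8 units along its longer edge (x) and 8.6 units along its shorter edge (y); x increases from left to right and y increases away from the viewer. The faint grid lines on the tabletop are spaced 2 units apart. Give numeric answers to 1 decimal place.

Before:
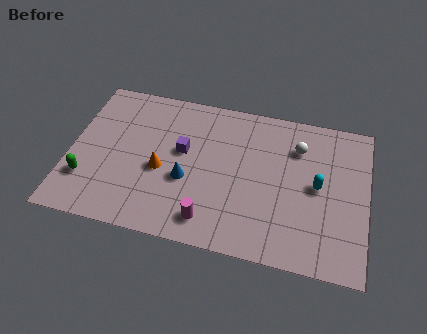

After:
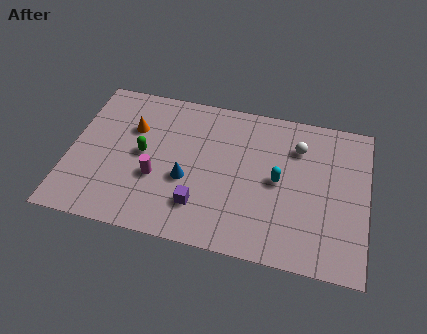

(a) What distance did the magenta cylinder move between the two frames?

3.2

The magenta cylinder moved from about (6.7, 1.4) to (4.1, 3.2), a distance of √(2.6² + 1.8²) ≈ 3.2.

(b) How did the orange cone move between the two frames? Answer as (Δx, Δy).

(-1.5, 2.1)

The orange cone was at about (4.3, 3.7) and moved to about (2.8, 5.8).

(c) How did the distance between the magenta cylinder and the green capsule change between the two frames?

-4.5

Before: roughly 5.9 units apart; after: 1.4. That's 4.5 units closer together.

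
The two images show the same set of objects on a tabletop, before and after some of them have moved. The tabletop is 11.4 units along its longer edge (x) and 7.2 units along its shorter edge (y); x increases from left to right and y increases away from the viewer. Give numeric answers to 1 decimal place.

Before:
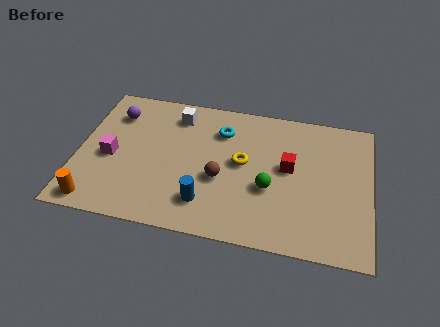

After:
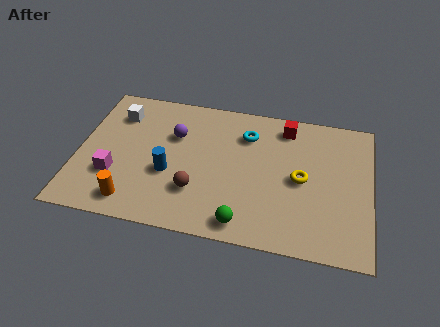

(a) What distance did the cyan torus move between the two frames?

1.0

The cyan torus moved from about (5.5, 5.4) to (6.5, 5.4), a distance of √(1.0² + 0.0²) ≈ 1.0.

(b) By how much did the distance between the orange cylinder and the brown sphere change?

-2.5

The distance was about 5.1 in the first image and 2.6 in the second, so they moved 2.5 units closer together.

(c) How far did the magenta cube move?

0.9

From (1.3, 3.2) to (1.5, 2.3), the magenta cube covered √(0.2² + 0.9²) ≈ 0.9 units.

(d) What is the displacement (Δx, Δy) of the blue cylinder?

(-1.5, 1.2)

The blue cylinder started near (5.1, 1.6) and ended near (3.6, 2.8).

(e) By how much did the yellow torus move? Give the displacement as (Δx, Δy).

(2.3, -0.4)

From the two frames, the yellow torus sits at roughly (6.4, 3.9) before and (8.7, 3.5) after.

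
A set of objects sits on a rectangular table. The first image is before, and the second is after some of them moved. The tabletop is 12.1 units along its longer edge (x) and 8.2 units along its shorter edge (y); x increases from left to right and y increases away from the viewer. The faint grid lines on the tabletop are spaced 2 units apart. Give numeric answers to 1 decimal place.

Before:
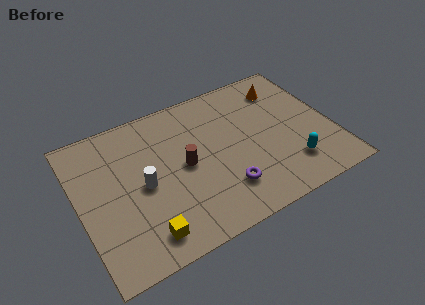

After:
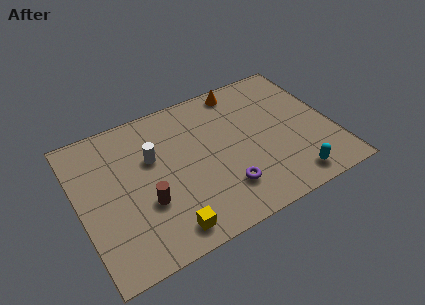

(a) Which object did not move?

the purple torus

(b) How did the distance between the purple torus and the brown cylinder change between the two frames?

+1.1

They were about 2.6 units apart before and 3.7 after — 1.1 units further apart.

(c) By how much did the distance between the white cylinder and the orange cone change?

-2.6

They were about 7.7 units apart before and 5.1 after — 2.6 units closer together.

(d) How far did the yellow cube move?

1.0

The yellow cube moved from about (2.7, 1.3) to (3.7, 1.1), a distance of √(1.0² + 0.2²) ≈ 1.0.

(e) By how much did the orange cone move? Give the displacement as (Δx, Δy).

(-2.0, 0.8)

The orange cone started near (10.2, 6.5) and ended near (8.2, 7.3).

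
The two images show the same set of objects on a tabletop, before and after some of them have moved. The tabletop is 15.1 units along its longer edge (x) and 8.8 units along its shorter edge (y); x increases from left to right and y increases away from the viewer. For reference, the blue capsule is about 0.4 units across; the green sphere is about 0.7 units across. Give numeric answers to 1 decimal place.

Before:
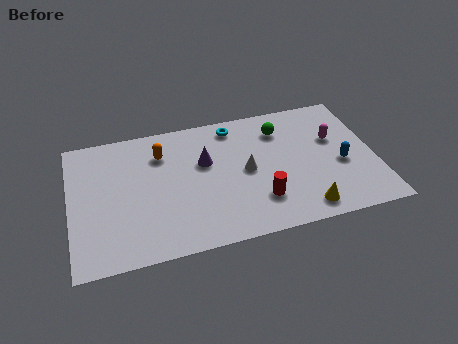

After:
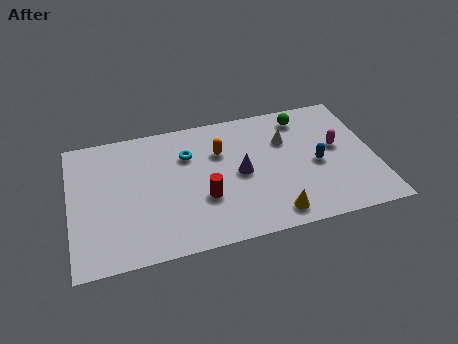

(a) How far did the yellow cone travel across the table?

1.5

The yellow cone was near (11.3, 1.2) before and (9.8, 1.2) after, so it travelled √(1.5² + 0.0²) ≈ 1.5 units.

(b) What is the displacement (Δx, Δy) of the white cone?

(2.1, 1.6)

From the two frames, the white cone sits at roughly (8.7, 4.4) before and (10.8, 6.0) after.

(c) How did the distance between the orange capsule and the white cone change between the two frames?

-1.4

The distance was about 4.7 in the first image and 3.3 in the second, so they moved 1.4 units closer together.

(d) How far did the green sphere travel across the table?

1.3

The green sphere was near (10.6, 6.8) before and (11.8, 7.4) after, so it travelled √(1.2² + 0.6²) ≈ 1.3 units.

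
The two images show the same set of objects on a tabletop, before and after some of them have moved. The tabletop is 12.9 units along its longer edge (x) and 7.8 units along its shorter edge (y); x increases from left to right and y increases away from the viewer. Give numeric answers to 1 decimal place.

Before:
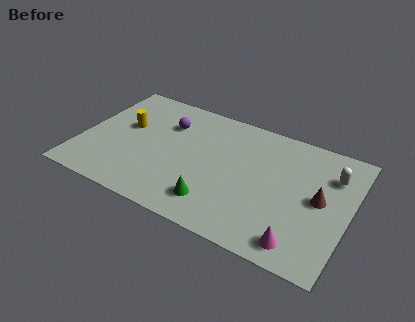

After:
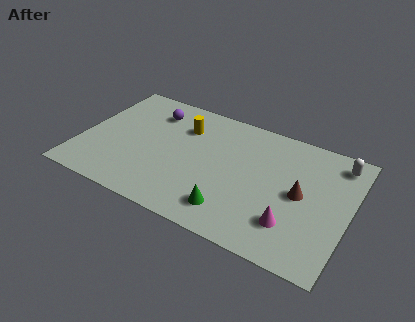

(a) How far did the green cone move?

0.8

The green cone was near (6.8, 1.6) before and (7.6, 1.5) after, so it travelled √(0.8² + 0.1²) ≈ 0.8 units.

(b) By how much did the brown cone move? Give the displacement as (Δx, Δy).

(-0.9, -0.1)

From the two frames, the brown cone sits at roughly (11.5, 4.0) before and (10.6, 3.9) after.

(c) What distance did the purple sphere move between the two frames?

0.9

The purple sphere moved from about (3.9, 5.6) to (3.1, 6.1), a distance of √(0.8² + 0.5²) ≈ 0.9.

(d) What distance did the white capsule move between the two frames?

0.9

From (11.9, 5.7) to (12.1, 6.6), the white capsule covered √(0.2² + 0.9²) ≈ 0.9 units.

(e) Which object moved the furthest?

the yellow cylinder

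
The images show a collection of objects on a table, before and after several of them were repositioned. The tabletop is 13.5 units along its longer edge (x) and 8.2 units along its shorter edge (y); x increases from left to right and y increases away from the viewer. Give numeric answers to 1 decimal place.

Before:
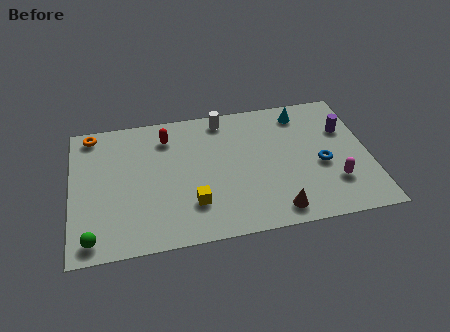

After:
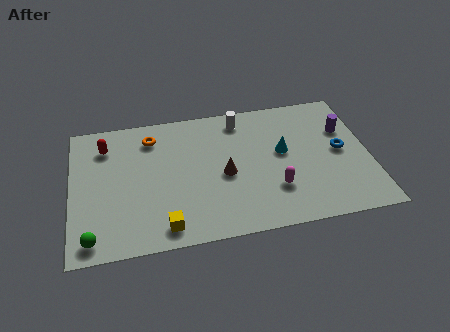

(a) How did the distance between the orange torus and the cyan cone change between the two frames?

-3.4

The distance was about 9.6 in the first image and 6.2 in the second, so they moved 3.4 units closer together.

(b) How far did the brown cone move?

3.4

From (9.1, 1.1) to (6.9, 3.7), the brown cone covered √(2.2² + 2.6²) ≈ 3.4 units.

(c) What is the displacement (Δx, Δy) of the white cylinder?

(0.8, -0.2)

From the two frames, the white cylinder sits at roughly (7.0, 7.2) before and (7.8, 7.0) after.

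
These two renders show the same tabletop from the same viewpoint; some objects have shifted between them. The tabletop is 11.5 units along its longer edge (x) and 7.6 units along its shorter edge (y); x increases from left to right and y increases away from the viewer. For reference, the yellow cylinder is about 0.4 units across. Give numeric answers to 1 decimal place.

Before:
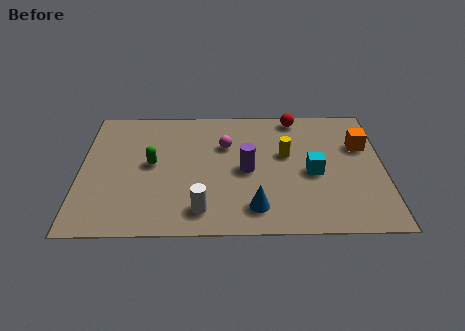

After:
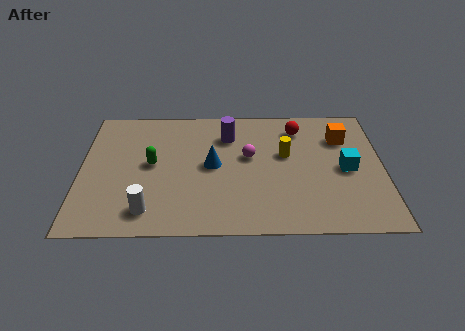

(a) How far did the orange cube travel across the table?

0.9

The orange cube moved from about (10.7, 5.0) to (10.0, 5.5), a distance of √(0.7² + 0.5²) ≈ 0.9.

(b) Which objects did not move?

the green capsule and the yellow cylinder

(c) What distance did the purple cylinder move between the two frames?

2.2

The purple cylinder was near (6.3, 3.6) before and (5.6, 5.7) after, so it travelled √(0.7² + 2.1²) ≈ 2.2 units.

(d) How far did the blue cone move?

3.0

The blue cone moved from about (6.6, 1.4) to (5.0, 3.9), a distance of √(1.6² + 2.5²) ≈ 3.0.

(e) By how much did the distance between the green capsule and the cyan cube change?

+1.3

They were about 6.1 units apart before and 7.4 after — 1.3 units further apart.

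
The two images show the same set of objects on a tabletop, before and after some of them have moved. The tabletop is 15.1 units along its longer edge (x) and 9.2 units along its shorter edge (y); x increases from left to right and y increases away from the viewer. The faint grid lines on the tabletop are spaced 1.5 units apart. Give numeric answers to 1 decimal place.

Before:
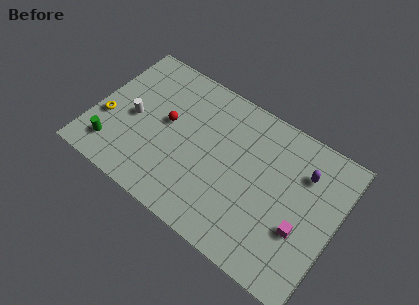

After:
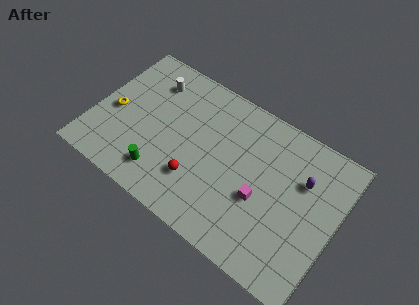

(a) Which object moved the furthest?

the red sphere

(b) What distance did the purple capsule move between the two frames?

0.5

The purple capsule was near (12.8, 6.7) before and (12.8, 6.2) after, so it travelled √(0.0² + 0.5²) ≈ 0.5 units.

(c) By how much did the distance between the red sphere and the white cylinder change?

+3.8

Before: roughly 2.2 units apart; after: 6.0. That's 3.8 units further apart.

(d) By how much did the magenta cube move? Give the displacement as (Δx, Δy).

(-2.6, 0.4)

The magenta cube was at about (13.2, 3.3) and moved to about (10.6, 3.7).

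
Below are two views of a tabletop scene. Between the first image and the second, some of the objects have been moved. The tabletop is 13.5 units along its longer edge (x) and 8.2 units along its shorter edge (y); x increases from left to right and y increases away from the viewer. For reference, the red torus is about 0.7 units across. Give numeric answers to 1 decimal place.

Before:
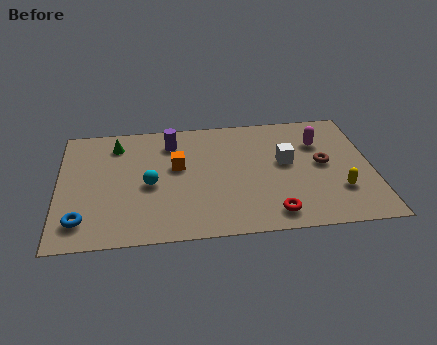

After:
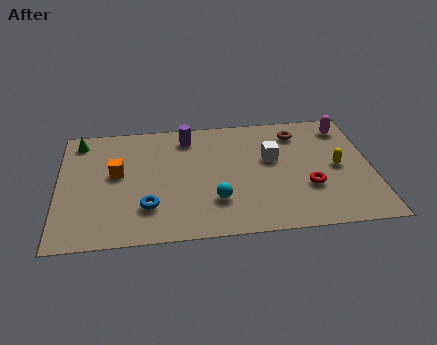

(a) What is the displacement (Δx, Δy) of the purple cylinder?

(0.7, 0.3)

The purple cylinder was at about (4.9, 6.5) and moved to about (5.6, 6.8).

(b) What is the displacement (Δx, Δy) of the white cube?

(-0.6, 0.3)

From the two frames, the white cube sits at roughly (9.8, 4.6) before and (9.2, 4.9) after.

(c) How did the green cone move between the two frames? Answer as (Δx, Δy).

(-1.6, 0.4)

The green cone was at about (2.5, 6.6) and moved to about (0.9, 7.0).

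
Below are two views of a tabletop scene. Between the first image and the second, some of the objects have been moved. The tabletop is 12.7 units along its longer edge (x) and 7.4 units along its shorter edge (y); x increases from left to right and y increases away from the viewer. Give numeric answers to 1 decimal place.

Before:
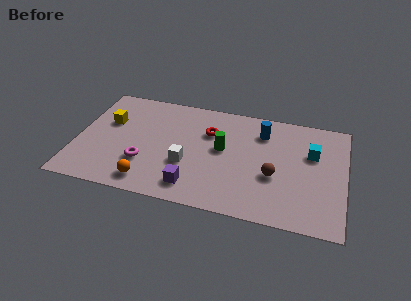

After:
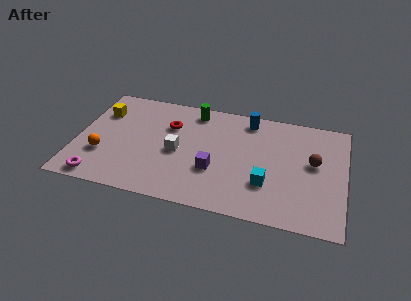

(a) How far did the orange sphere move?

2.6

The orange sphere was near (3.6, 1.1) before and (1.3, 2.4) after, so it travelled √(2.3² + 1.3²) ≈ 2.6 units.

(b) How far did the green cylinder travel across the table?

2.7

From (6.9, 4.1) to (5.4, 6.4), the green cylinder covered √(1.5² + 2.3²) ≈ 2.7 units.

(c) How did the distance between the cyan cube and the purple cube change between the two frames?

-3.9

The distance was about 6.4 in the first image and 2.5 in the second, so they moved 3.9 units closer together.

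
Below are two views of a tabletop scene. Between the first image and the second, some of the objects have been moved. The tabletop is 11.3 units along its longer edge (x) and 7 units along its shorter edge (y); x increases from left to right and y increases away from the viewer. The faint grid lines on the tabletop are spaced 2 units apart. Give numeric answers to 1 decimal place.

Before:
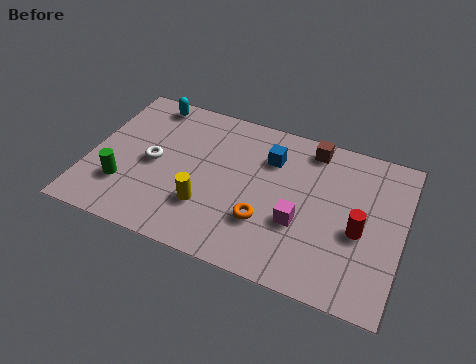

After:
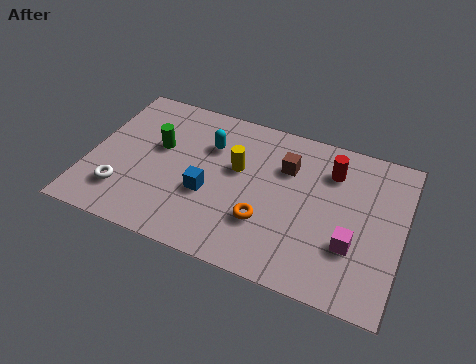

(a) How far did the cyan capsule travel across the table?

2.7

The cyan capsule was near (1.8, 6.2) before and (4.2, 4.9) after, so it travelled √(2.4² + 1.3²) ≈ 2.7 units.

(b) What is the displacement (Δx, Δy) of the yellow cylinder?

(0.9, 2.1)

From the two frames, the yellow cylinder sits at roughly (4.4, 2.1) before and (5.3, 4.2) after.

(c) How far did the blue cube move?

3.1

The blue cube was near (6.4, 5.1) before and (4.4, 2.7) after, so it travelled √(2.0² + 2.4²) ≈ 3.1 units.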